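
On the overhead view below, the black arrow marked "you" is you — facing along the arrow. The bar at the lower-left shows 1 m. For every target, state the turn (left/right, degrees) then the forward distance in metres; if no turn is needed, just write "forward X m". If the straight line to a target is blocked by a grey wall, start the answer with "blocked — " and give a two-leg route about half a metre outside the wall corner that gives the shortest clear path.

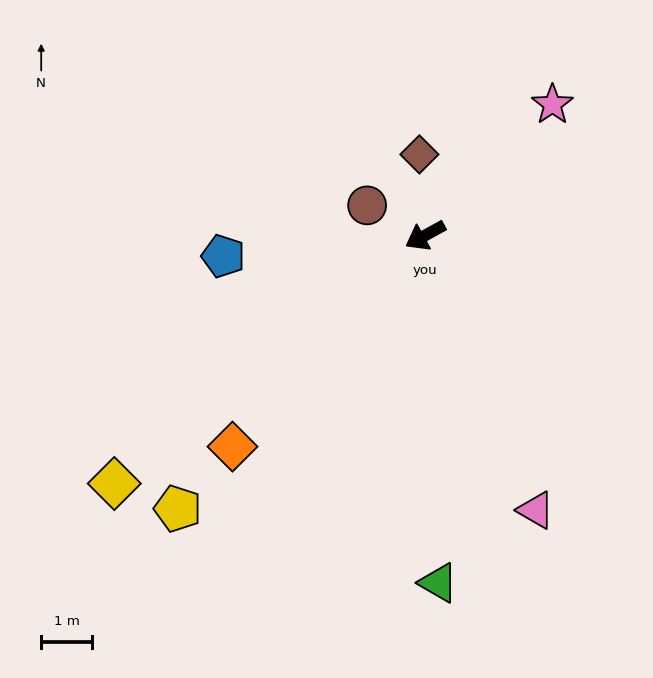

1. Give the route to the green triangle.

turn left 63°, forward 6.8 m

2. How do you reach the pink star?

turn right 163°, forward 3.6 m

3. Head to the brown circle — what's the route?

turn right 56°, forward 1.3 m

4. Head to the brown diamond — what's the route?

turn right 115°, forward 1.6 m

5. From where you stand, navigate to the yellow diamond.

turn left 10°, forward 7.8 m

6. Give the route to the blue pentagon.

turn right 23°, forward 4.0 m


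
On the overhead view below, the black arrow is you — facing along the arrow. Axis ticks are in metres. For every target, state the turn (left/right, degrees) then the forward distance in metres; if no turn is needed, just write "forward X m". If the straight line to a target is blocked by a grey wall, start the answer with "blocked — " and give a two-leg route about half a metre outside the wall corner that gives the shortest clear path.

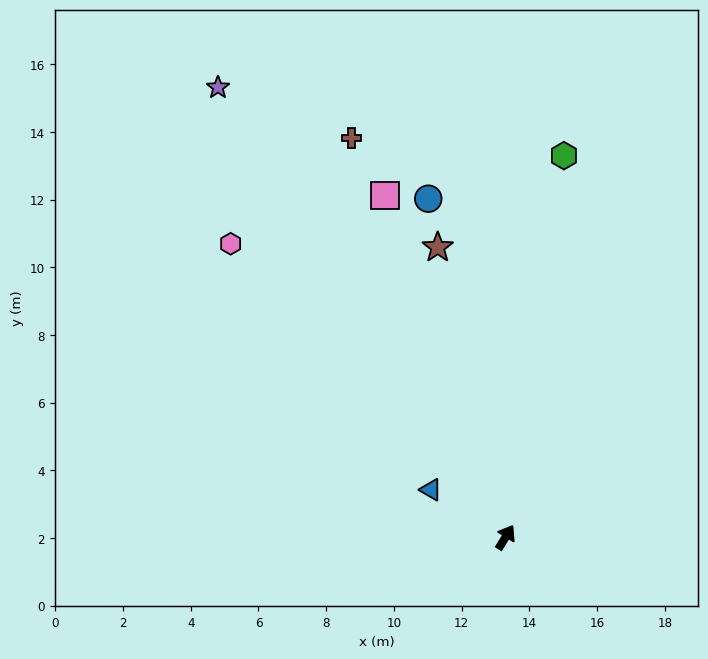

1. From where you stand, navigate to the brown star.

turn left 45°, forward 8.8 m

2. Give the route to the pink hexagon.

turn left 75°, forward 11.9 m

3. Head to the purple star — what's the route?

turn left 64°, forward 15.8 m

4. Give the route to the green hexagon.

turn left 23°, forward 11.4 m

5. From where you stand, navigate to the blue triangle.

turn left 89°, forward 2.6 m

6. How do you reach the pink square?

turn left 51°, forward 10.7 m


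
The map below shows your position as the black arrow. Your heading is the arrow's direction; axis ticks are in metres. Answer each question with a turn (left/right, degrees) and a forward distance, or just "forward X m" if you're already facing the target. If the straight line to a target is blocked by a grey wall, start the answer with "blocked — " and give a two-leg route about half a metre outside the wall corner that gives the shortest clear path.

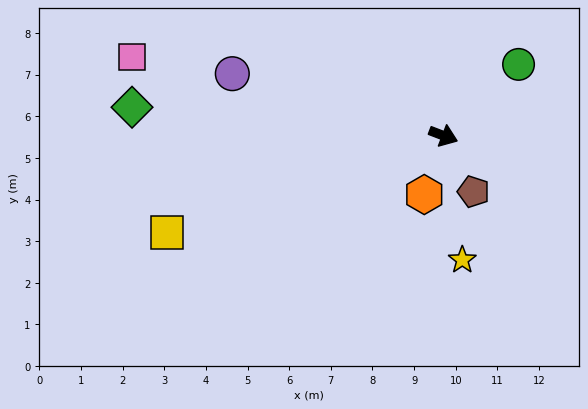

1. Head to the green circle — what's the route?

turn left 65°, forward 2.5 m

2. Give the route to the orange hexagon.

turn right 87°, forward 1.5 m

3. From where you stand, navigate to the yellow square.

turn right 140°, forward 7.0 m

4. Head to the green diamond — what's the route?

turn right 164°, forward 7.5 m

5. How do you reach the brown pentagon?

turn right 41°, forward 1.5 m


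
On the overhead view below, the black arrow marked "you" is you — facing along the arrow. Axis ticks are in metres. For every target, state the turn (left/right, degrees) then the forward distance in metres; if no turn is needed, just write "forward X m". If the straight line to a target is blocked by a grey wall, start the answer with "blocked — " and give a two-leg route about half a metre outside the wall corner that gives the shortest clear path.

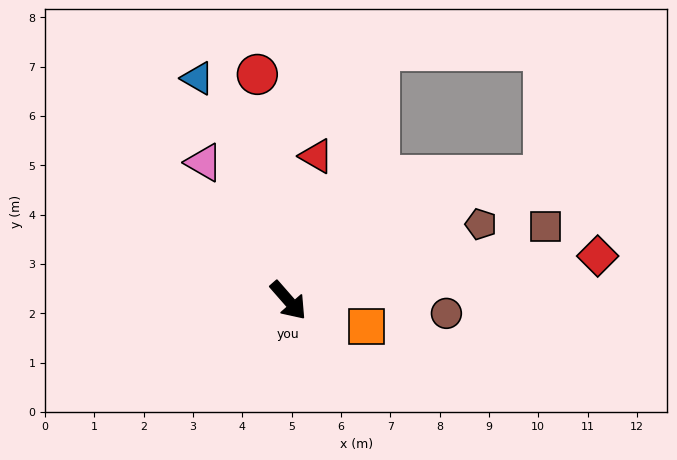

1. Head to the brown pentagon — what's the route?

turn left 70°, forward 4.2 m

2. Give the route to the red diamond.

turn left 57°, forward 6.3 m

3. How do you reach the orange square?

turn left 30°, forward 1.7 m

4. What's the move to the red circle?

turn left 147°, forward 4.6 m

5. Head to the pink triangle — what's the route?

turn left 170°, forward 3.3 m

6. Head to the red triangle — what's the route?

turn left 128°, forward 3.0 m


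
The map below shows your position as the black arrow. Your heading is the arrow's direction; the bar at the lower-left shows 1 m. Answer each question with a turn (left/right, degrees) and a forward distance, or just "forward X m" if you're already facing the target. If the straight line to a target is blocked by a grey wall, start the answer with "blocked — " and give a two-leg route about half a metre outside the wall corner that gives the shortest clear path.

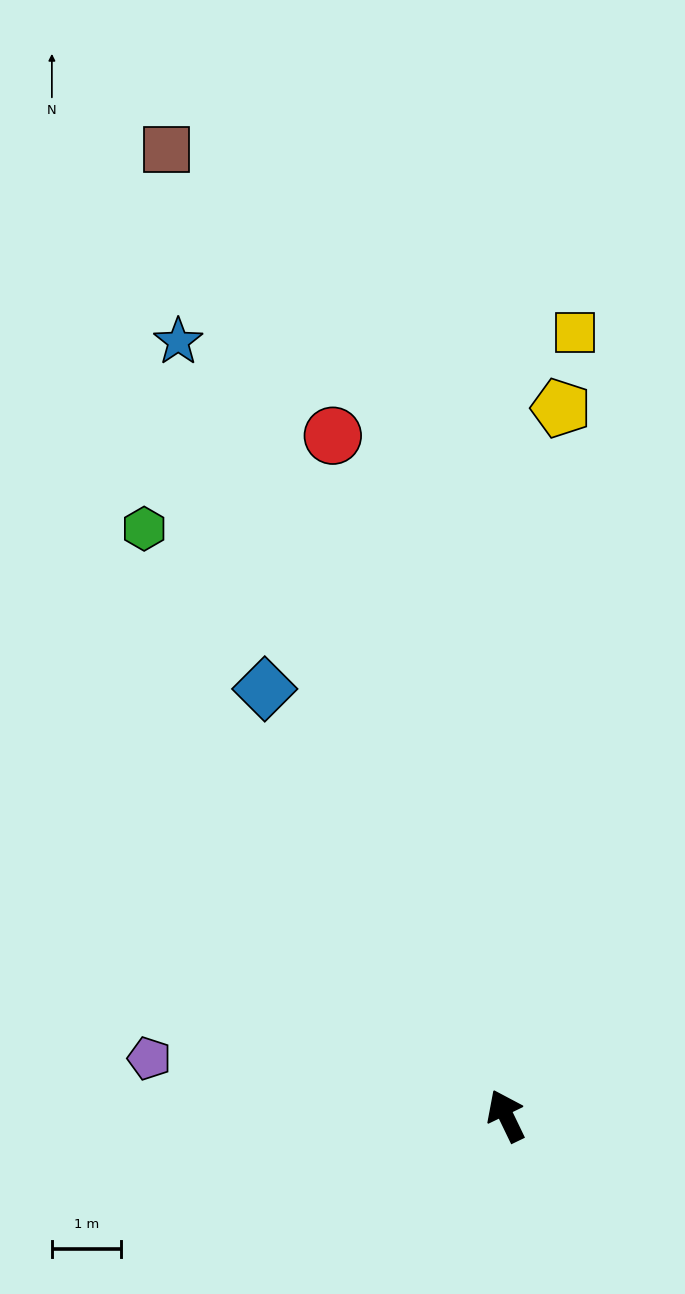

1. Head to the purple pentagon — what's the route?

turn left 55°, forward 5.2 m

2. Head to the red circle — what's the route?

turn right 11°, forward 10.1 m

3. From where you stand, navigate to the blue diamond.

turn left 4°, forward 7.1 m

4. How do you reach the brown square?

turn right 6°, forward 14.8 m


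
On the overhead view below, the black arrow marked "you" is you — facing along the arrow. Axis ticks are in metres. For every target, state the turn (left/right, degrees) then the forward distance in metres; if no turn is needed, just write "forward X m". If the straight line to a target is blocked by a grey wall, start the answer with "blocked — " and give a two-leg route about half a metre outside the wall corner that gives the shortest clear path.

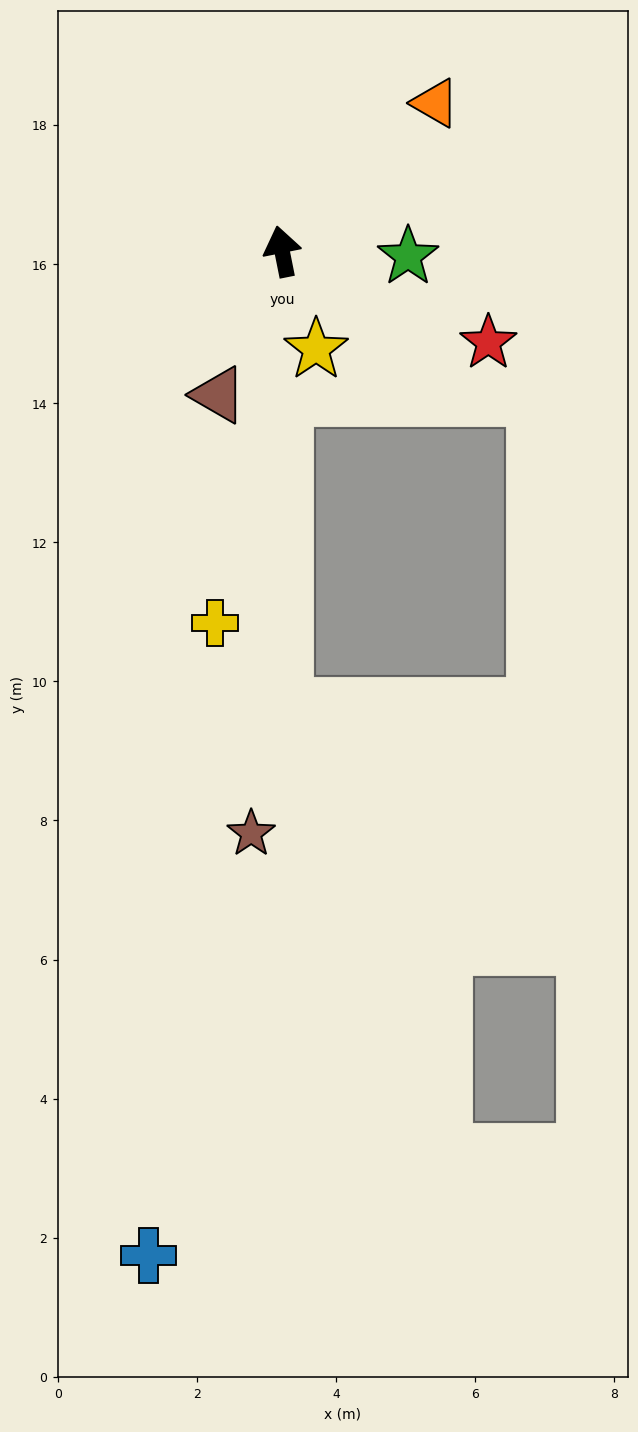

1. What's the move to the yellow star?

turn right 172°, forward 1.5 m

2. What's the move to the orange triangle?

turn right 57°, forward 3.1 m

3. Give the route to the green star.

turn right 104°, forward 1.8 m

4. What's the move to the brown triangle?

turn left 145°, forward 2.3 m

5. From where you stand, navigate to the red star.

turn right 125°, forward 3.2 m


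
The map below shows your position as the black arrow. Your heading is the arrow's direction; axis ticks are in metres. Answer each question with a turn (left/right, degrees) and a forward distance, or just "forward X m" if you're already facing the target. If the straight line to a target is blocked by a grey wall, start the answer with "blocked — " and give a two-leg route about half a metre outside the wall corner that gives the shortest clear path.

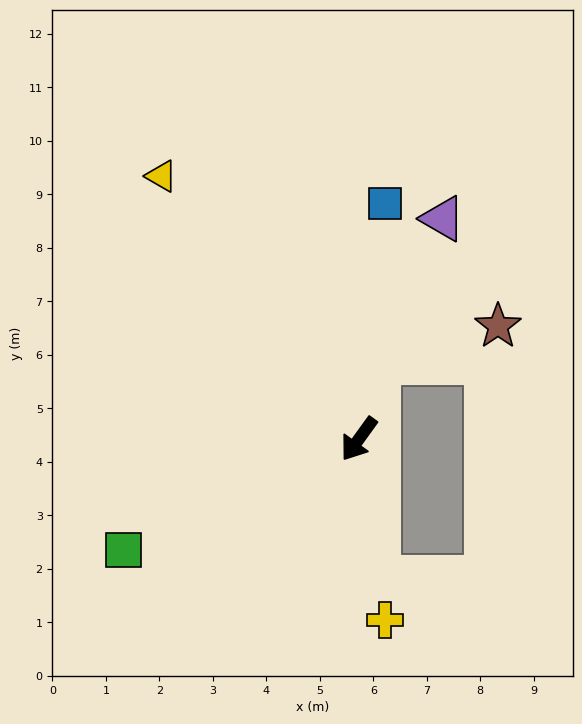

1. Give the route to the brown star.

blocked — turn right 158°, forward 1.5 m, then turn right 60°, forward 2.3 m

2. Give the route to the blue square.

turn right 150°, forward 4.4 m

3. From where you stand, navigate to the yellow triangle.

turn right 107°, forward 6.1 m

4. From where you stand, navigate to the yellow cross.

turn left 44°, forward 3.4 m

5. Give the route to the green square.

turn right 29°, forward 4.9 m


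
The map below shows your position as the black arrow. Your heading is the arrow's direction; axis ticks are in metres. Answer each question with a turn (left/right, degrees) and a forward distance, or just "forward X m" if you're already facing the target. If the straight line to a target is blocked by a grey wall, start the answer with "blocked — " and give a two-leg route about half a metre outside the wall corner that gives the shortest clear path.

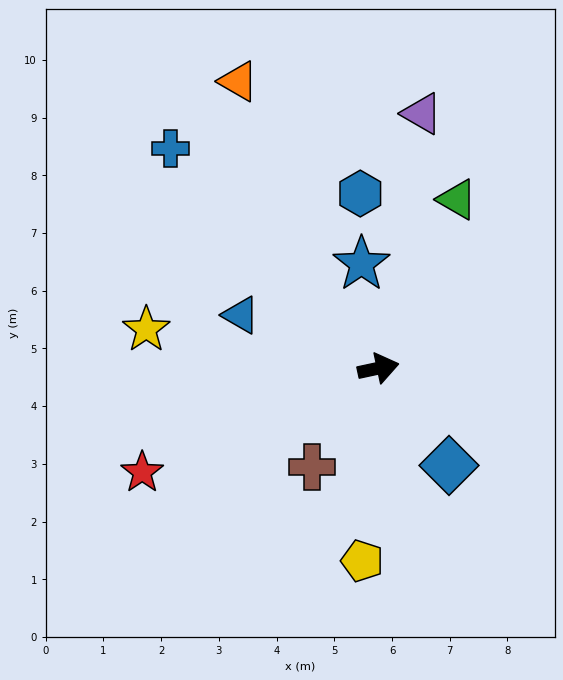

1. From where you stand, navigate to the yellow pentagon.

turn right 107°, forward 3.3 m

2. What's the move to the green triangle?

turn left 53°, forward 3.2 m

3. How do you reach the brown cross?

turn right 136°, forward 2.1 m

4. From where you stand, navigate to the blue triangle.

turn left 147°, forward 2.6 m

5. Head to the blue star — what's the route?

turn left 87°, forward 1.8 m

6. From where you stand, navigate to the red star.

turn right 168°, forward 4.5 m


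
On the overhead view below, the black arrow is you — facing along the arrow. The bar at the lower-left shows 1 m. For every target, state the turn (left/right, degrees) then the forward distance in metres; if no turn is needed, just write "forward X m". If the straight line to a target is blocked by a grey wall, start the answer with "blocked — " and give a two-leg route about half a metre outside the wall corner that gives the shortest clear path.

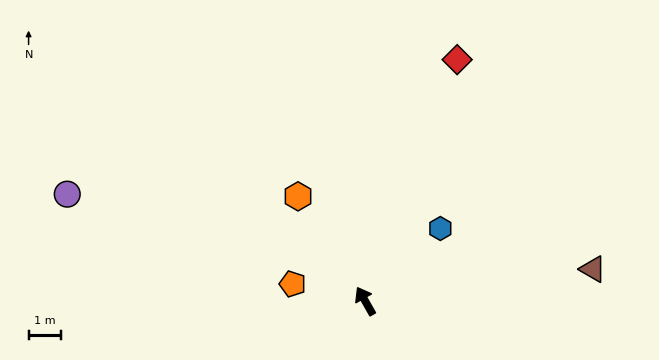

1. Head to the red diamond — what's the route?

turn right 51°, forward 7.9 m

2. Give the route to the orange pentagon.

turn left 47°, forward 2.3 m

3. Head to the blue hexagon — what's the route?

turn right 76°, forward 3.2 m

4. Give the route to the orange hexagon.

turn left 3°, forward 3.8 m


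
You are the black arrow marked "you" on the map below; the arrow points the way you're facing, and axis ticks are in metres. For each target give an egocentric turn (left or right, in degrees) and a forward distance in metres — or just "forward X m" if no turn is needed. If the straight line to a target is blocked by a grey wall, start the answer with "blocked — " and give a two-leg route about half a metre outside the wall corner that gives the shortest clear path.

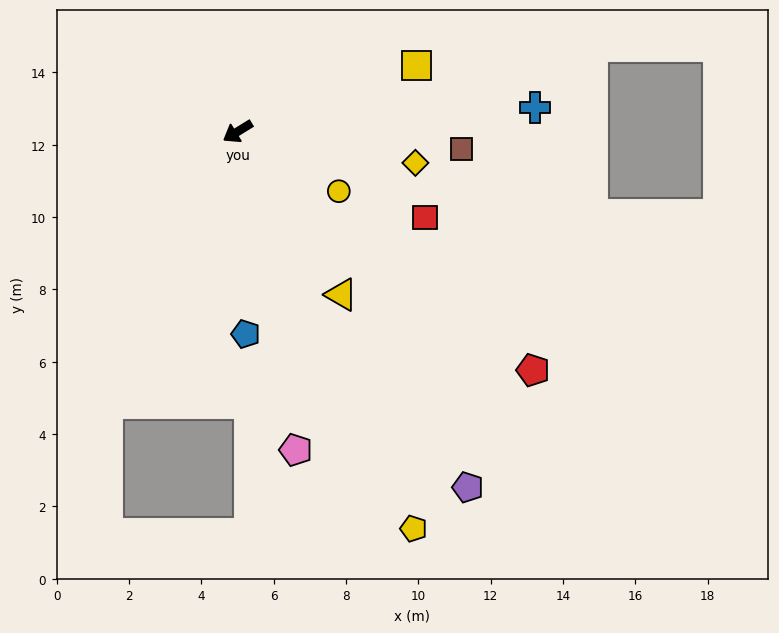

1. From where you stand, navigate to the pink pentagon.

turn left 69°, forward 8.9 m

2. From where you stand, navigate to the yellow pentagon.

turn left 82°, forward 12.0 m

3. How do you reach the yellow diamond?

turn left 138°, forward 5.0 m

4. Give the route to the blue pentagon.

turn left 61°, forward 5.6 m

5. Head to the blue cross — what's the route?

turn left 153°, forward 8.2 m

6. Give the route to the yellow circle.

turn left 118°, forward 3.2 m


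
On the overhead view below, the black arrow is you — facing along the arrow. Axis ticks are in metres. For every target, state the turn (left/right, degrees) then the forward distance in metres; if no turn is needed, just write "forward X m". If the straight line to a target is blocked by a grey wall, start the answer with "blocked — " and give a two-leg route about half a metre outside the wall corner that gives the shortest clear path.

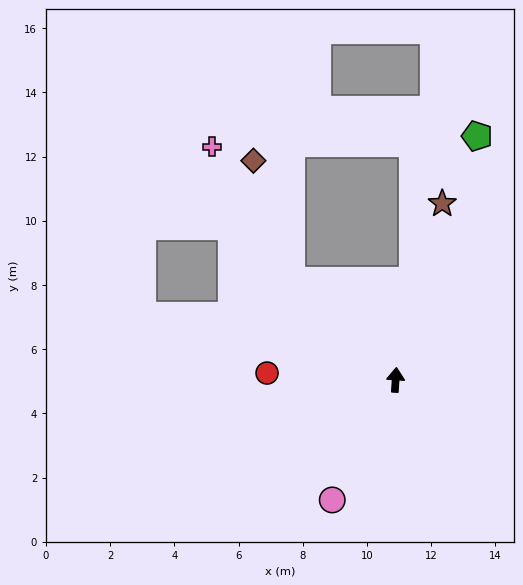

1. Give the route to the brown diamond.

blocked — turn left 50°, forward 4.5 m, then turn right 29°, forward 3.9 m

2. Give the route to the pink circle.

turn left 156°, forward 4.2 m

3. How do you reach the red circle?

turn left 91°, forward 4.0 m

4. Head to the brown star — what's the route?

turn right 11°, forward 5.7 m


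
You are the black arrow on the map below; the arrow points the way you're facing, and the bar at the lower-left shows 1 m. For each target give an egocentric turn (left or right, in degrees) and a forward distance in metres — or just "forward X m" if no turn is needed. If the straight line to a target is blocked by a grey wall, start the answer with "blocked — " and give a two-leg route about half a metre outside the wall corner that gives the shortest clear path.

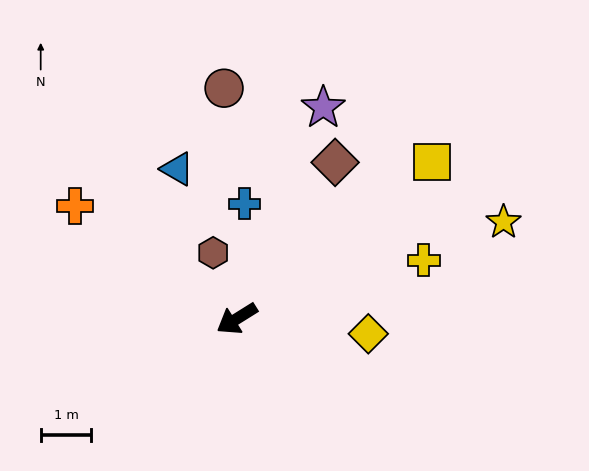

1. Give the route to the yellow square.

turn right 173°, forward 4.9 m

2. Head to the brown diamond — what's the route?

turn right 154°, forward 3.7 m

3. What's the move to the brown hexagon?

turn right 102°, forward 1.4 m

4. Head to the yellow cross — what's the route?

turn left 165°, forward 3.9 m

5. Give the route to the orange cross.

turn right 67°, forward 3.9 m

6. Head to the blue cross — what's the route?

turn right 126°, forward 2.3 m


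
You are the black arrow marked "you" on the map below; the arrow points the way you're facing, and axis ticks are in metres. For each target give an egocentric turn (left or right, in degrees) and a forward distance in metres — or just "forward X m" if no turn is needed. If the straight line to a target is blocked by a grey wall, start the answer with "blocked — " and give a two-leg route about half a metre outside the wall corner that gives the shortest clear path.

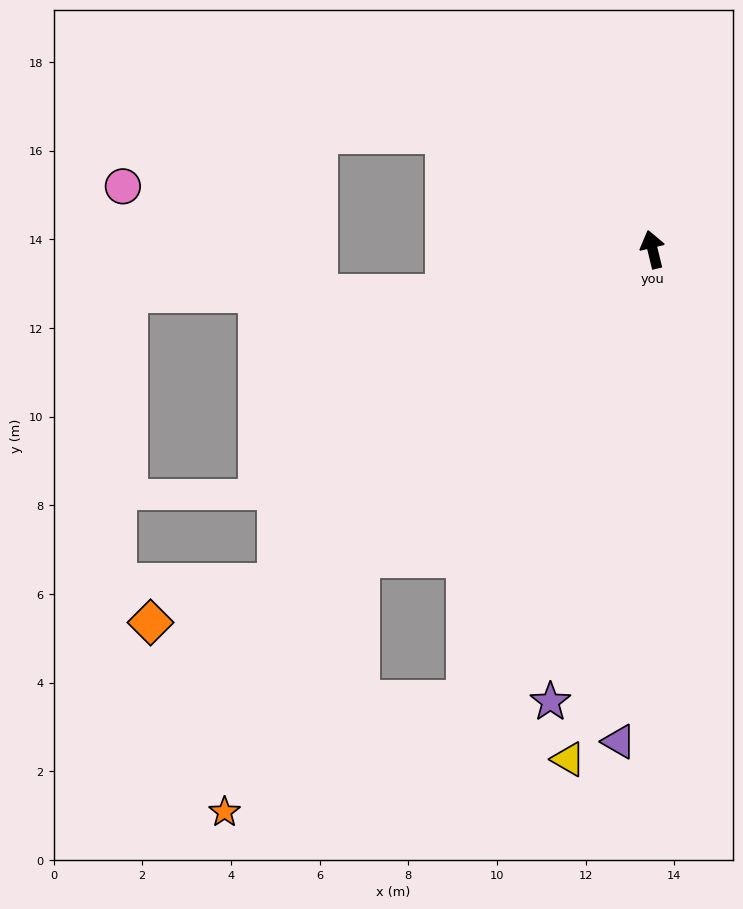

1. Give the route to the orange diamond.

blocked — turn left 118°, forward 11.3 m, then turn right 24°, forward 3.0 m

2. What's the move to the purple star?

turn left 154°, forward 10.5 m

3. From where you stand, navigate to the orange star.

blocked — turn left 123°, forward 9.6 m, then turn left 15°, forward 6.5 m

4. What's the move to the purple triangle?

turn left 163°, forward 11.1 m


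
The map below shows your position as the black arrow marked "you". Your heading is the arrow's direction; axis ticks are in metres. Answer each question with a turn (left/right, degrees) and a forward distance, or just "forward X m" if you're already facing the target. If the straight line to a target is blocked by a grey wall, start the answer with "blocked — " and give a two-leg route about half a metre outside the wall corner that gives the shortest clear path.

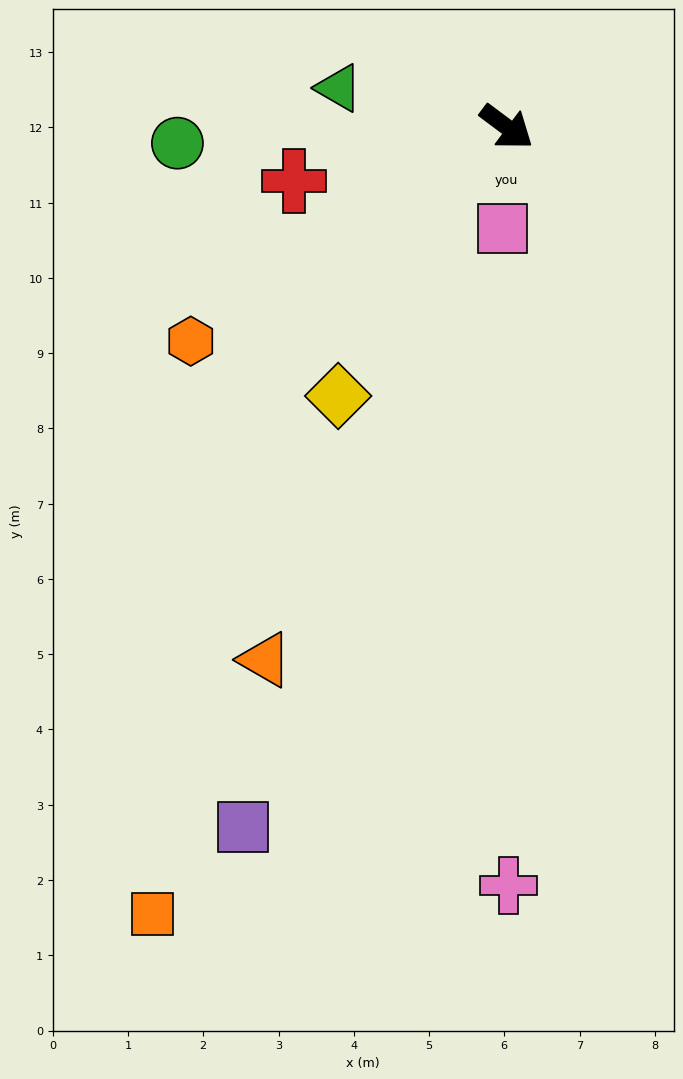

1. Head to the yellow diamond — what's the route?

turn right 85°, forward 4.2 m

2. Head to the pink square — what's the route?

turn right 55°, forward 1.4 m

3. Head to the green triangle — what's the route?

turn right 156°, forward 2.3 m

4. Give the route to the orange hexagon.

turn right 109°, forward 5.1 m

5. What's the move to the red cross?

turn right 129°, forward 2.9 m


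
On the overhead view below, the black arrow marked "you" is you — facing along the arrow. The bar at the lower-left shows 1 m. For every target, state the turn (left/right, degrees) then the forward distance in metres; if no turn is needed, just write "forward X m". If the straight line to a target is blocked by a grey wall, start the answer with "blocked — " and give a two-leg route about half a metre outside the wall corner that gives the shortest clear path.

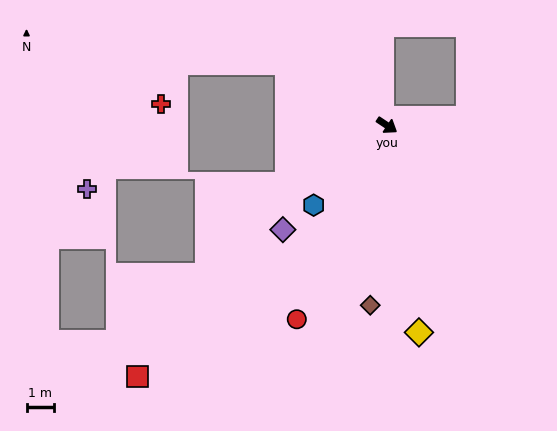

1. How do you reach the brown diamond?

turn right 62°, forward 6.6 m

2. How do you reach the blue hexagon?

turn right 99°, forward 3.9 m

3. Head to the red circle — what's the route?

turn right 81°, forward 7.8 m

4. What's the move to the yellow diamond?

turn right 48°, forward 7.6 m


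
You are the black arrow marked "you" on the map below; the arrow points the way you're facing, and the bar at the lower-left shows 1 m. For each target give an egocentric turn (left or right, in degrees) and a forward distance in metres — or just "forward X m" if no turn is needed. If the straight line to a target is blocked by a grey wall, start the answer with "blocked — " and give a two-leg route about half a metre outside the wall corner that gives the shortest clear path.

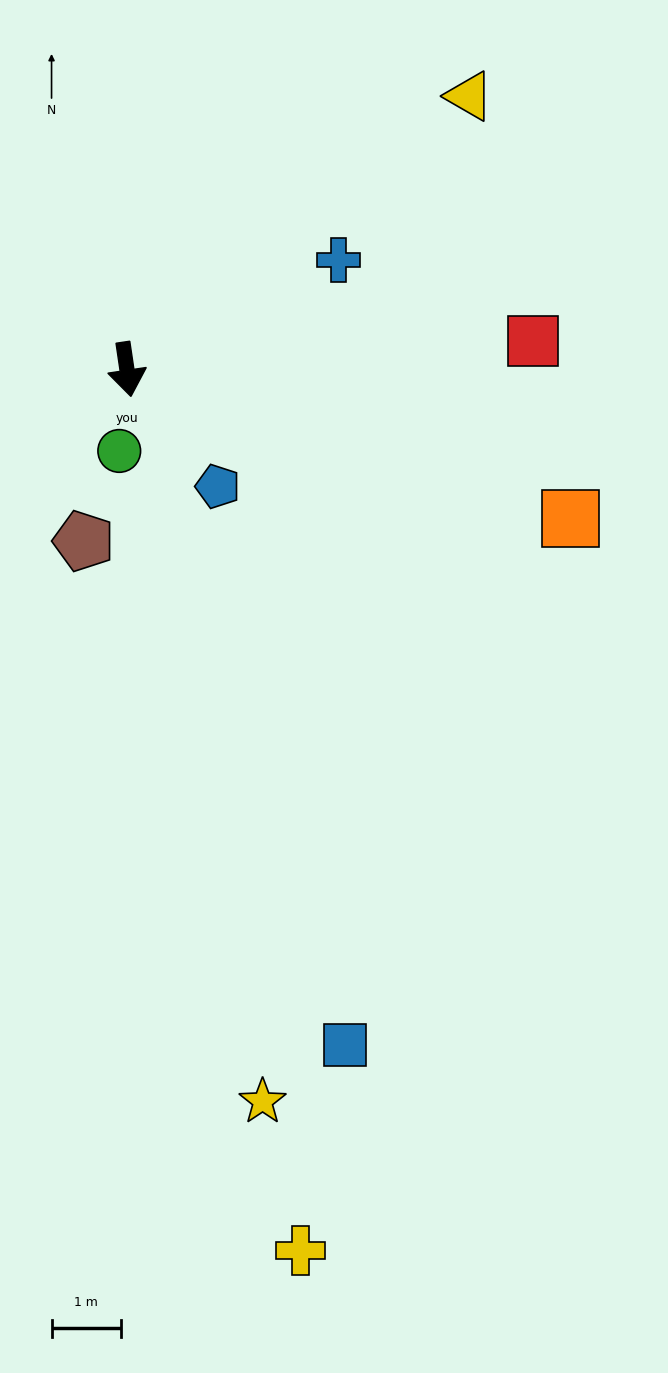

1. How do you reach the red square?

turn left 86°, forward 5.9 m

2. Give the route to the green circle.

turn right 14°, forward 1.2 m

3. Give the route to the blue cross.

turn left 109°, forward 3.4 m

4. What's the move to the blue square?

turn left 10°, forward 10.2 m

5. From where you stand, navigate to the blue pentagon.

turn left 29°, forward 2.1 m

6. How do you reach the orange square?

turn left 63°, forward 6.7 m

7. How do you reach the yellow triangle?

turn left 120°, forward 6.3 m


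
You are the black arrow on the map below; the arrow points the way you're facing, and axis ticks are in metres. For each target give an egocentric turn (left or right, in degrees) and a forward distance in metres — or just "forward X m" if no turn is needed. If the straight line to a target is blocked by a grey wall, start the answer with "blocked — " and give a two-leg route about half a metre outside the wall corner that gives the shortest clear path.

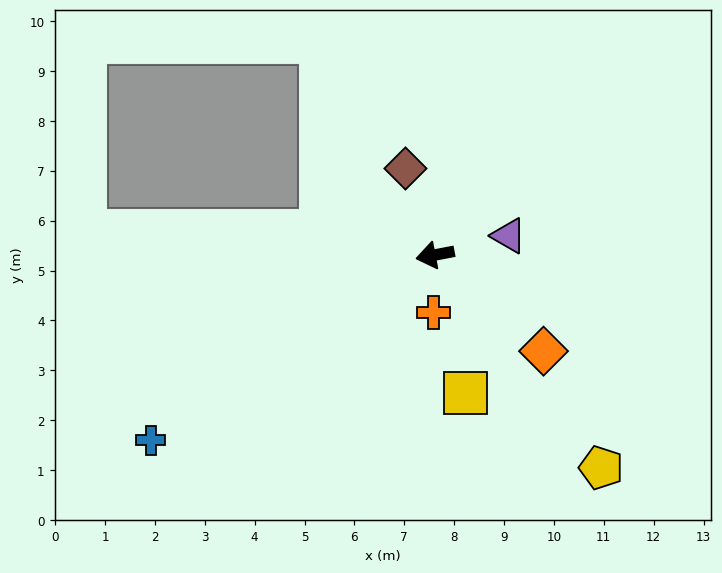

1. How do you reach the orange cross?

turn left 78°, forward 1.2 m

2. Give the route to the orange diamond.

turn left 128°, forward 2.9 m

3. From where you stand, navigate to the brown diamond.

turn right 82°, forward 1.8 m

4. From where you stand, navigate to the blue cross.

turn left 22°, forward 6.8 m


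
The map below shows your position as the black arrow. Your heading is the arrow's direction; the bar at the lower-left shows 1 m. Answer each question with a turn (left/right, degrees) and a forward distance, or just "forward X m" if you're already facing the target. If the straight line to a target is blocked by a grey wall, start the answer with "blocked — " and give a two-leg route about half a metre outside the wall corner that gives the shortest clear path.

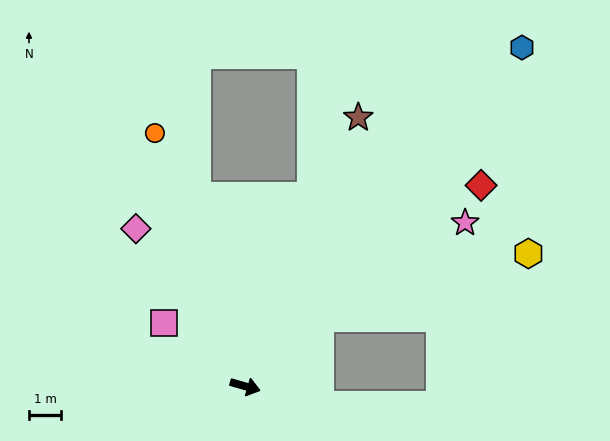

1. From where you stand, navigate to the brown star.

turn left 83°, forward 9.0 m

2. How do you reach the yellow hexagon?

blocked — turn left 58°, forward 3.1 m, then turn right 25°, forward 6.7 m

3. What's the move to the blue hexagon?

turn left 67°, forward 13.5 m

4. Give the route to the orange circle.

turn left 126°, forward 8.3 m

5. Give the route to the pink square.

turn left 158°, forward 3.2 m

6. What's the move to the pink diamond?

turn left 141°, forward 5.9 m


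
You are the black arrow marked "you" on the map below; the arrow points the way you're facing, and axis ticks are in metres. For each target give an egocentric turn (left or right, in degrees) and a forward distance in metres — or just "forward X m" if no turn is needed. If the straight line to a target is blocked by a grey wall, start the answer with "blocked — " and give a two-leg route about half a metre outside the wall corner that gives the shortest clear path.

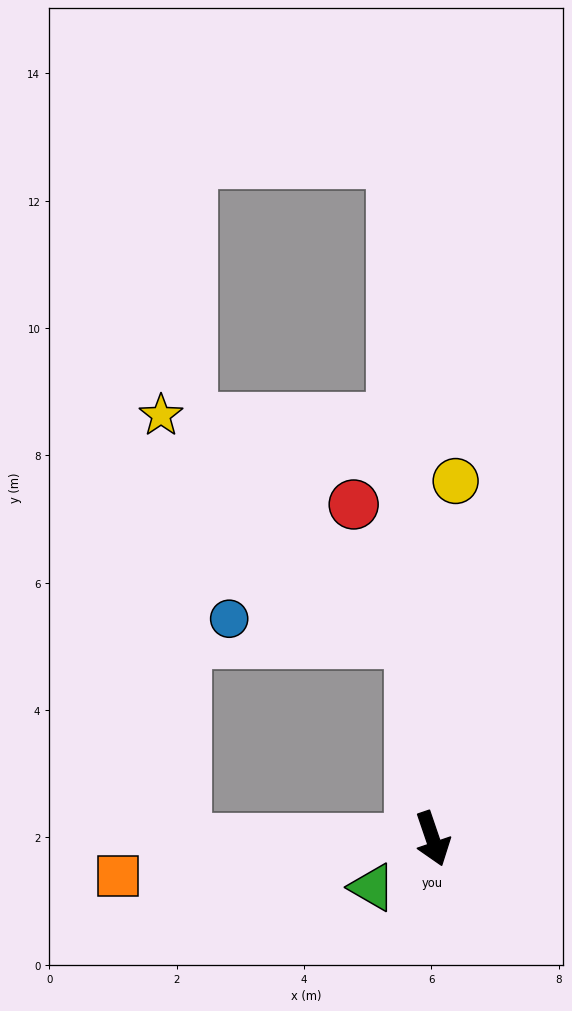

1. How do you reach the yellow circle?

turn left 158°, forward 5.6 m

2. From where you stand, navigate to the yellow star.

blocked — turn left 167°, forward 3.1 m, then turn left 42°, forward 5.3 m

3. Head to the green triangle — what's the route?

turn right 70°, forward 1.2 m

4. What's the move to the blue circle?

blocked — turn left 167°, forward 3.1 m, then turn left 77°, forward 2.9 m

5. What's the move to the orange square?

turn right 102°, forward 5.0 m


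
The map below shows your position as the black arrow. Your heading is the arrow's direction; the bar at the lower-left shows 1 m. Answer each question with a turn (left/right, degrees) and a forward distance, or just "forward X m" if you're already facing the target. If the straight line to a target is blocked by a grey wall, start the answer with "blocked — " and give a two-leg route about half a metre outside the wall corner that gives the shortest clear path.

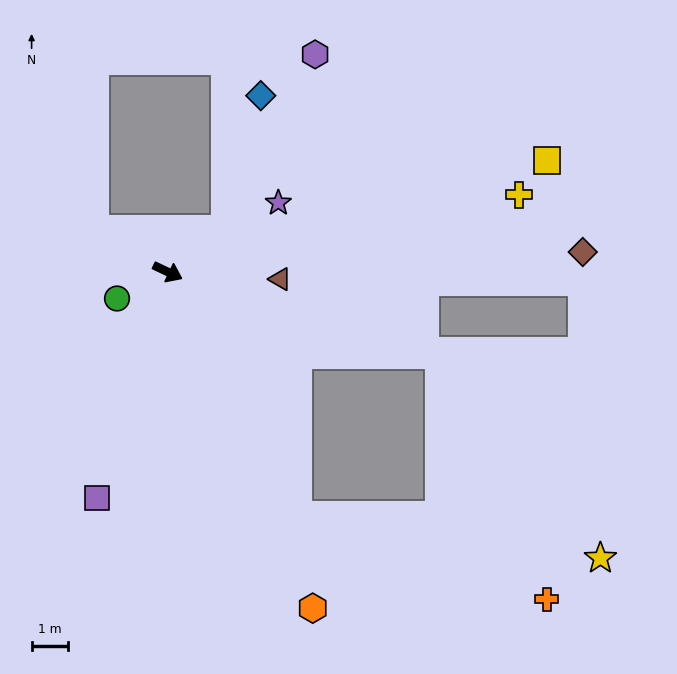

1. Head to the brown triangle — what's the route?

turn left 22°, forward 3.1 m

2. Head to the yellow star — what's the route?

blocked — turn right 37°, forward 7.6 m, then turn left 55°, forward 8.5 m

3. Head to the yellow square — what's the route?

turn left 42°, forward 10.9 m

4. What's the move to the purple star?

turn left 57°, forward 3.6 m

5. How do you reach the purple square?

turn right 82°, forward 6.5 m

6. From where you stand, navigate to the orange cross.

blocked — turn right 37°, forward 7.6 m, then turn left 44°, forward 7.3 m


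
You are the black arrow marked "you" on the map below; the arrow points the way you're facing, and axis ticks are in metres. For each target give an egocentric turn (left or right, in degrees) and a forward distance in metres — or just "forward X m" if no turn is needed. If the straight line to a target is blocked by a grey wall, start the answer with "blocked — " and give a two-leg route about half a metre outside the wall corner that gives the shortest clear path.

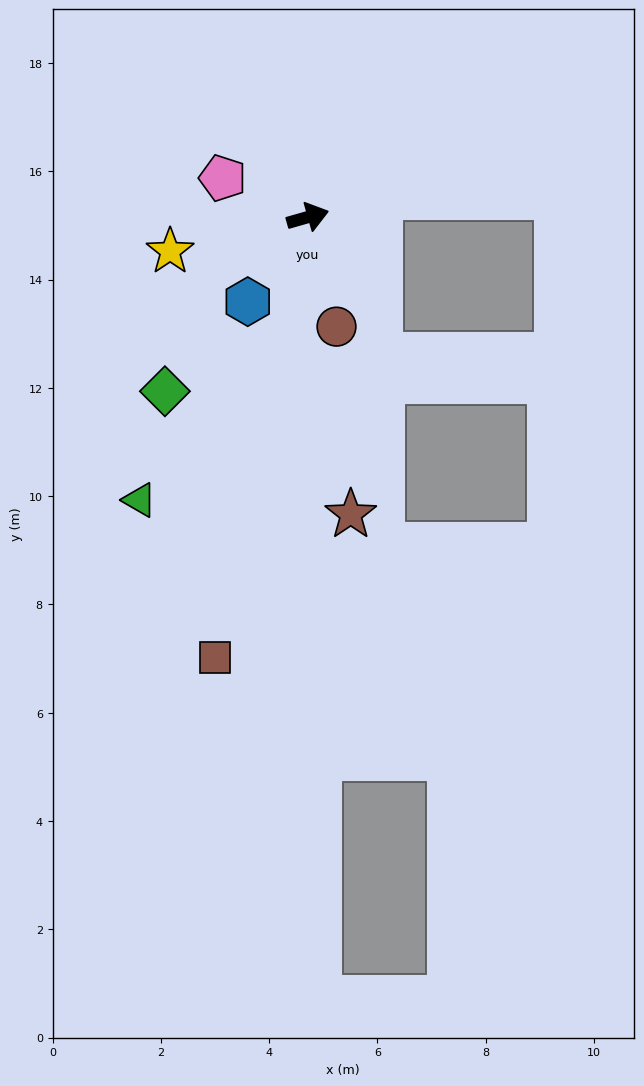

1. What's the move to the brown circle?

turn right 91°, forward 2.1 m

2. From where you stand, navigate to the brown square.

turn right 118°, forward 8.3 m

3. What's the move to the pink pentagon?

turn left 139°, forward 1.7 m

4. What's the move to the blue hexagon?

turn right 141°, forward 1.9 m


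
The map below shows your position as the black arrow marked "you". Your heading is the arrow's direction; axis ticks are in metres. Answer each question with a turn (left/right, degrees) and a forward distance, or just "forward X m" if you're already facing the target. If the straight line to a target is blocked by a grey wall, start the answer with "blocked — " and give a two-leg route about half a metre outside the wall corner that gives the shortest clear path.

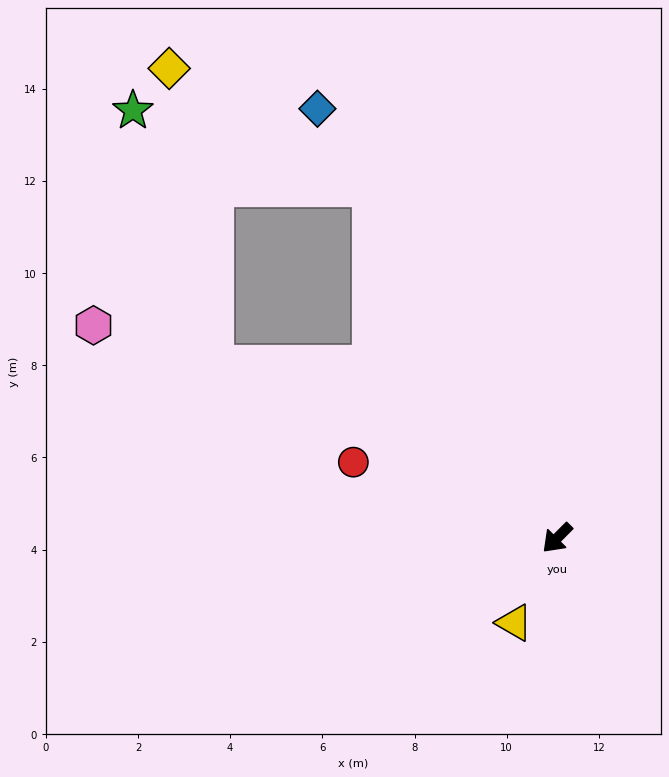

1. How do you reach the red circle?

turn right 66°, forward 4.7 m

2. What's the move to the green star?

blocked — turn right 107°, forward 8.6 m, then turn left 44°, forward 5.5 m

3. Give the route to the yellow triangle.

turn left 18°, forward 2.1 m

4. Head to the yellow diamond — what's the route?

blocked — turn right 107°, forward 8.6 m, then turn left 31°, forward 5.1 m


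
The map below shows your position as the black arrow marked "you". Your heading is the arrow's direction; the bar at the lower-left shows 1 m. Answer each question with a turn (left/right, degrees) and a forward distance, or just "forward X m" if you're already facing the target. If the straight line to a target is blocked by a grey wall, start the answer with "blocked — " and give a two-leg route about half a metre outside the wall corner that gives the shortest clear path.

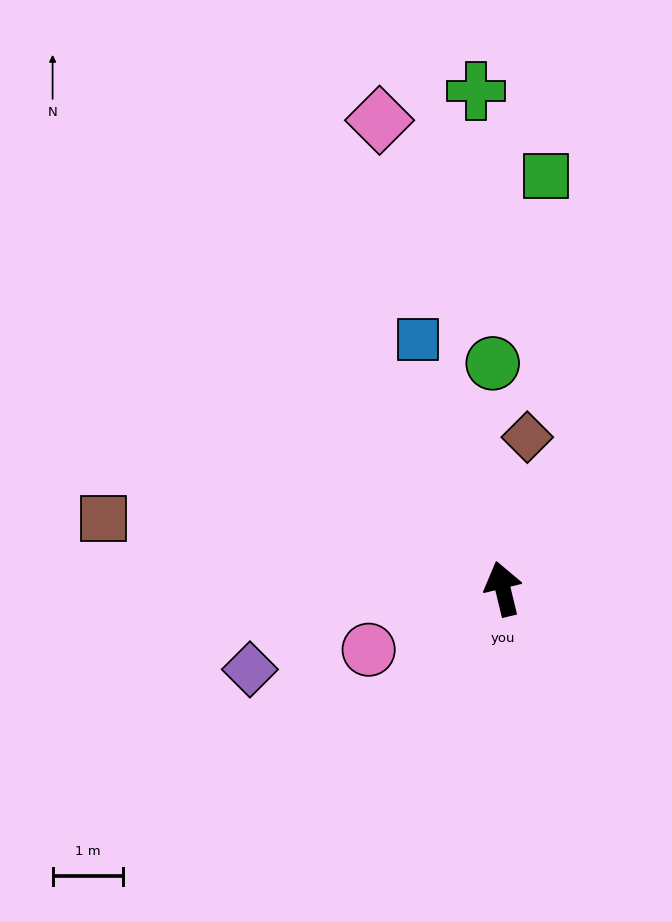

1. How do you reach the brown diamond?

turn right 23°, forward 2.2 m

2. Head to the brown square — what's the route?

turn left 66°, forward 5.8 m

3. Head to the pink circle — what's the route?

turn left 101°, forward 2.1 m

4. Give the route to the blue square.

turn left 5°, forward 3.8 m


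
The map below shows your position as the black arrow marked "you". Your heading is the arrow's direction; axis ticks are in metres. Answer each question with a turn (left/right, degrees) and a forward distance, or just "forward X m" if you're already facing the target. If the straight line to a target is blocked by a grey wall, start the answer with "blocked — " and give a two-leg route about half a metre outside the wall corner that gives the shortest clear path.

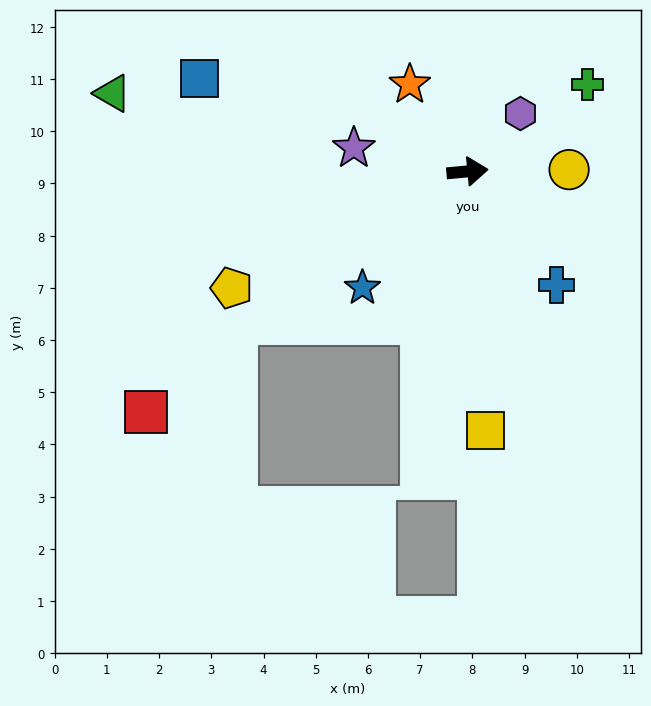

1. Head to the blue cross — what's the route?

turn right 57°, forward 2.8 m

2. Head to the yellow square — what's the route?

turn right 91°, forward 5.0 m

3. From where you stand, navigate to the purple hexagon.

turn left 42°, forward 1.5 m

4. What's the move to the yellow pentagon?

turn right 159°, forward 5.0 m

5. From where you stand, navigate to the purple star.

turn left 163°, forward 2.2 m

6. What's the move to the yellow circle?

turn right 4°, forward 1.9 m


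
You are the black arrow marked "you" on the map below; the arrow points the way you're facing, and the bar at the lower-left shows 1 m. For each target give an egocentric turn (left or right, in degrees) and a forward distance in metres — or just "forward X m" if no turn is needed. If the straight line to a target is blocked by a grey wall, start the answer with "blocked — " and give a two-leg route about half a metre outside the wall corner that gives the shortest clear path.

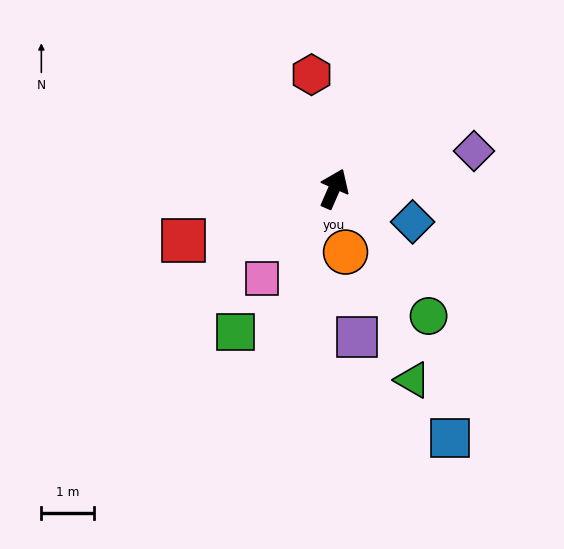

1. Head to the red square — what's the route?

turn left 133°, forward 3.0 m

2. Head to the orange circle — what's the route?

turn right 146°, forward 1.2 m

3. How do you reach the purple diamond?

turn right 51°, forward 2.7 m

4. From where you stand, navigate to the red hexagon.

turn left 35°, forward 2.2 m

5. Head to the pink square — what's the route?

turn left 165°, forward 2.2 m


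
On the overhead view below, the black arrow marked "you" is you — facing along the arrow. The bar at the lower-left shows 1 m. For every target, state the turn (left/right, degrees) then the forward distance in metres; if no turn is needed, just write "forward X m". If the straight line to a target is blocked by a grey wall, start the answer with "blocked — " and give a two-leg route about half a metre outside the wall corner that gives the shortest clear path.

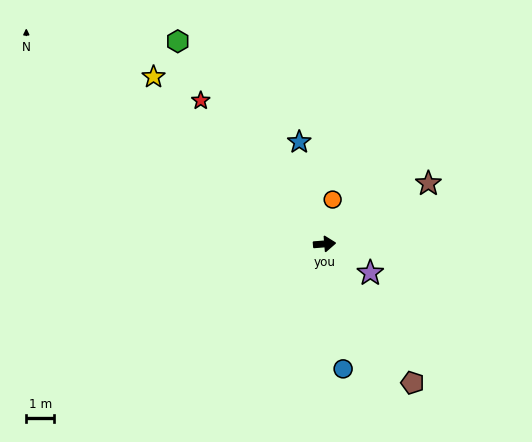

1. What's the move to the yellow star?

turn left 131°, forward 8.6 m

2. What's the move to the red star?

turn left 126°, forward 6.8 m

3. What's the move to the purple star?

turn right 37°, forward 1.9 m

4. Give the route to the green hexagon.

turn left 121°, forward 9.0 m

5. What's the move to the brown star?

turn left 26°, forward 4.3 m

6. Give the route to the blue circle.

turn right 86°, forward 4.5 m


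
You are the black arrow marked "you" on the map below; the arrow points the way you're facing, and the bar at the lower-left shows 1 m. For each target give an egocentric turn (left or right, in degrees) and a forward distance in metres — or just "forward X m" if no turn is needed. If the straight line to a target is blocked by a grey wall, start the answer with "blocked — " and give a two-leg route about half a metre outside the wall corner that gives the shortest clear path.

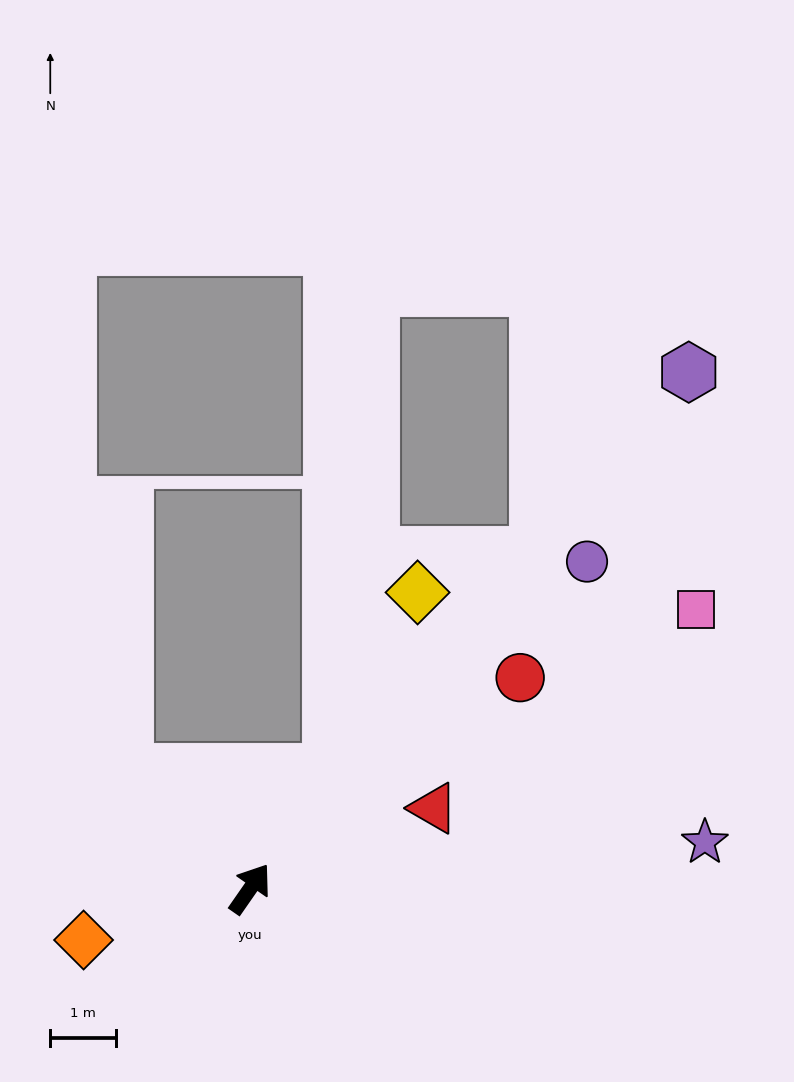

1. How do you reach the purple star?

turn right 49°, forward 6.9 m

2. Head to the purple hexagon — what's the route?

turn right 6°, forward 10.3 m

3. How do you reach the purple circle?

turn right 11°, forward 7.1 m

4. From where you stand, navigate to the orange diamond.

turn left 142°, forward 2.6 m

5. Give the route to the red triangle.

turn right 31°, forward 3.0 m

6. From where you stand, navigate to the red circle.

turn right 17°, forward 5.2 m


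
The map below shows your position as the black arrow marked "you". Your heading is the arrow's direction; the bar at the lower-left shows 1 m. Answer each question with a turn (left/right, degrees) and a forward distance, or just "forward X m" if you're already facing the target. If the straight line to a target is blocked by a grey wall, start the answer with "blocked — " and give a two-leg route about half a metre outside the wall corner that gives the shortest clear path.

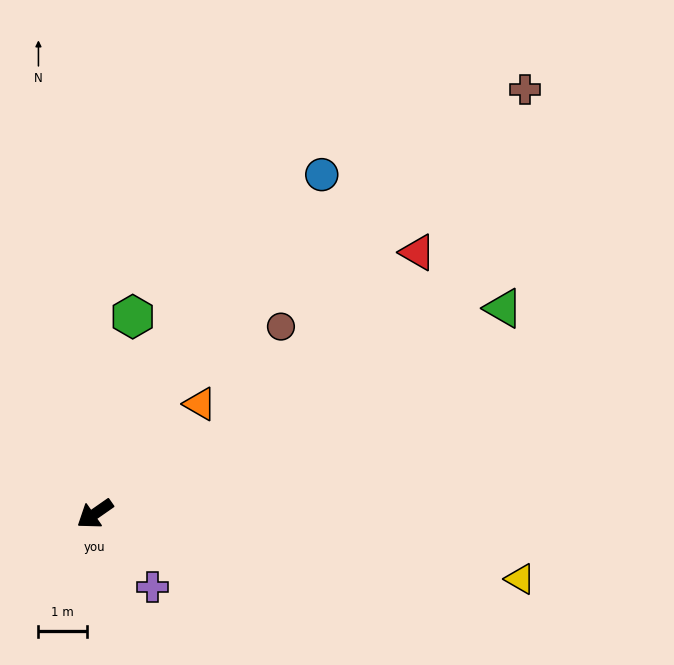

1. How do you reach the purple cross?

turn left 93°, forward 1.9 m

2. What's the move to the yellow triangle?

turn left 136°, forward 8.9 m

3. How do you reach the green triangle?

turn left 172°, forward 9.5 m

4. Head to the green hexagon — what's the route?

turn right 136°, forward 4.2 m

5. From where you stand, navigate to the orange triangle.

turn right 169°, forward 3.1 m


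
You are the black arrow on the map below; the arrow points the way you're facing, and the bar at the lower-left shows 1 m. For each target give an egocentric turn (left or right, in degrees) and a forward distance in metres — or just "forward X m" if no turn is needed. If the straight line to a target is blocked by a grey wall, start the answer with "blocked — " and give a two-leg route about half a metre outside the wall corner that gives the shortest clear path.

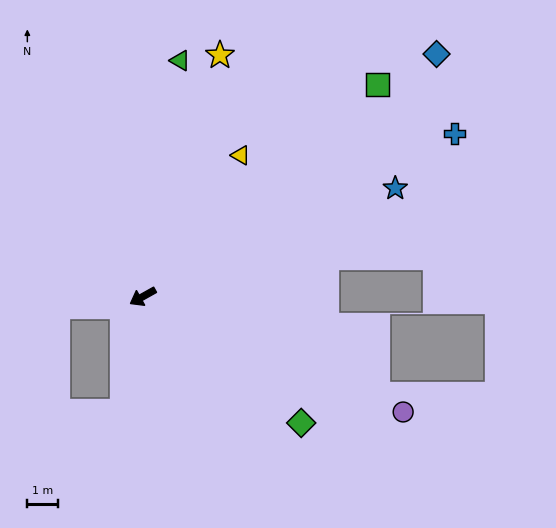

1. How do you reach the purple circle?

turn left 127°, forward 9.2 m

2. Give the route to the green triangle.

turn right 128°, forward 7.7 m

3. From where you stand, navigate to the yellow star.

turn right 137°, forward 8.2 m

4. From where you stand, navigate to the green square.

turn right 167°, forward 10.3 m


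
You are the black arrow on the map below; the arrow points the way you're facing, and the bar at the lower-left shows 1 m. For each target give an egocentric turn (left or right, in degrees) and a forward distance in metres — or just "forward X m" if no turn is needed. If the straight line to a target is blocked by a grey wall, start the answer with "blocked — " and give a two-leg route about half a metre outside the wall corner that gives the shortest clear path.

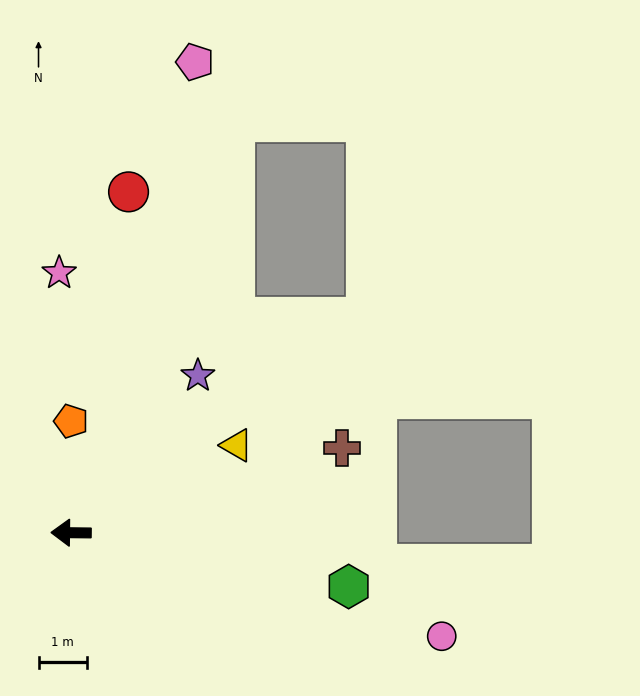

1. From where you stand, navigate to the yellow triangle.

turn right 152°, forward 3.9 m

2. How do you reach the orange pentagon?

turn right 89°, forward 2.3 m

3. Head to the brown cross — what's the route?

turn right 162°, forward 5.9 m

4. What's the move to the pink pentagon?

turn right 104°, forward 10.0 m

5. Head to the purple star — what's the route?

turn right 128°, forward 4.2 m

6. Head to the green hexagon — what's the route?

turn left 170°, forward 5.8 m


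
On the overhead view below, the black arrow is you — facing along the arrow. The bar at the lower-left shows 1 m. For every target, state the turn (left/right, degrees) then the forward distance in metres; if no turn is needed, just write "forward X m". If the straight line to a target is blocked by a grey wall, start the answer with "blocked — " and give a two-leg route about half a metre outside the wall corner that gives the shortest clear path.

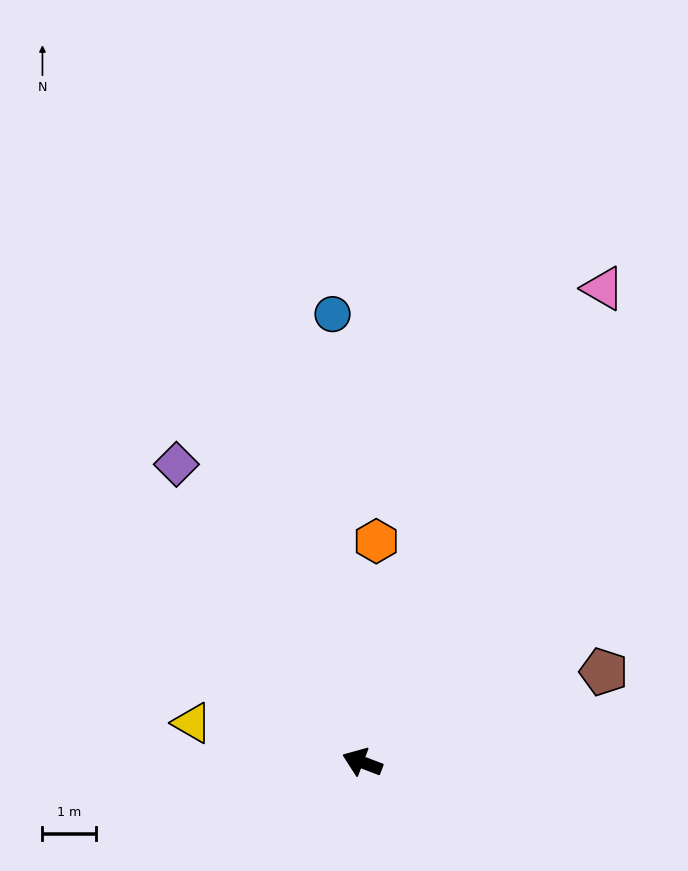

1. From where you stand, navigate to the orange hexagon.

turn right 73°, forward 4.1 m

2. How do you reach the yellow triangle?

turn left 8°, forward 3.2 m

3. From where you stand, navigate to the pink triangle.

turn right 96°, forward 9.9 m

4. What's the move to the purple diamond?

turn right 37°, forward 6.5 m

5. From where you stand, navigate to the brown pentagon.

turn right 139°, forward 4.8 m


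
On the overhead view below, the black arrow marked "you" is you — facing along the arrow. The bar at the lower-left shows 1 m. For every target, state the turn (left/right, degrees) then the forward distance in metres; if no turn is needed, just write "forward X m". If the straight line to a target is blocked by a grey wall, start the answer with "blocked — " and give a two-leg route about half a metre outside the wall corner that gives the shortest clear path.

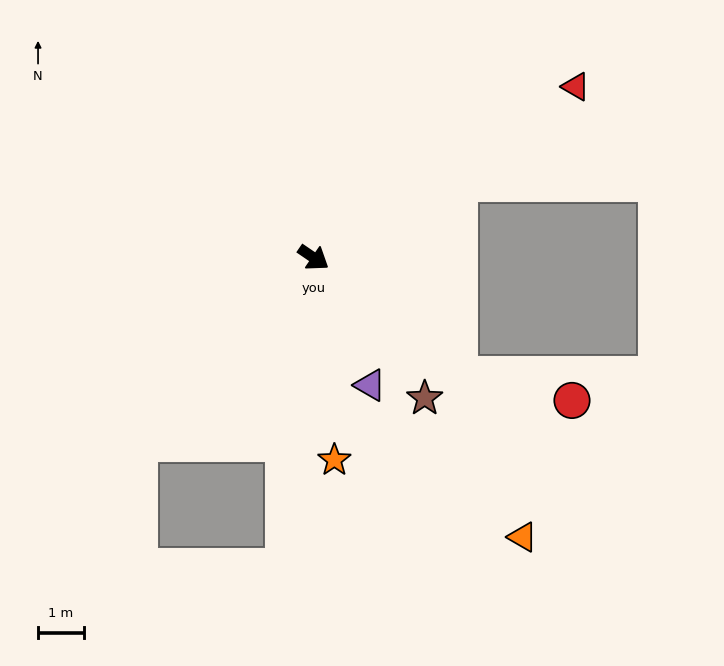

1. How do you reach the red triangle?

turn left 67°, forward 6.8 m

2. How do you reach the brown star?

turn right 17°, forward 3.9 m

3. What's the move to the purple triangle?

turn right 32°, forward 3.0 m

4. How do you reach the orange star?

turn right 50°, forward 4.4 m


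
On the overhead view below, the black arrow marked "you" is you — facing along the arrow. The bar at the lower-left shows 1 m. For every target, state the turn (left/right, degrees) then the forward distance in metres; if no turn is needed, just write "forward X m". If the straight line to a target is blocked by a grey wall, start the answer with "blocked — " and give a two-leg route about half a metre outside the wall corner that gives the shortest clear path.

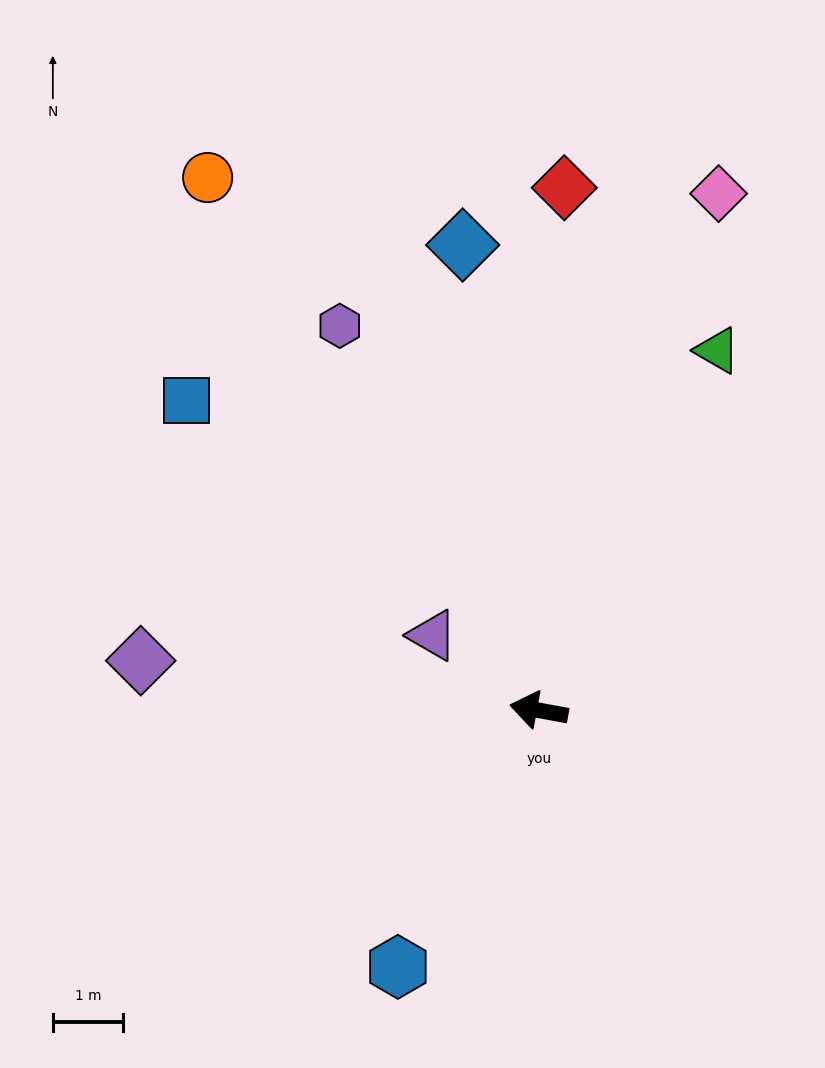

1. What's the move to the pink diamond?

turn right 99°, forward 7.8 m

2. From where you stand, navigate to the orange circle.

turn right 48°, forward 9.0 m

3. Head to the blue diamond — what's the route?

turn right 70°, forward 6.8 m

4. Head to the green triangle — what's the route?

turn right 106°, forward 5.8 m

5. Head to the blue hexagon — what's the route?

turn left 72°, forward 4.2 m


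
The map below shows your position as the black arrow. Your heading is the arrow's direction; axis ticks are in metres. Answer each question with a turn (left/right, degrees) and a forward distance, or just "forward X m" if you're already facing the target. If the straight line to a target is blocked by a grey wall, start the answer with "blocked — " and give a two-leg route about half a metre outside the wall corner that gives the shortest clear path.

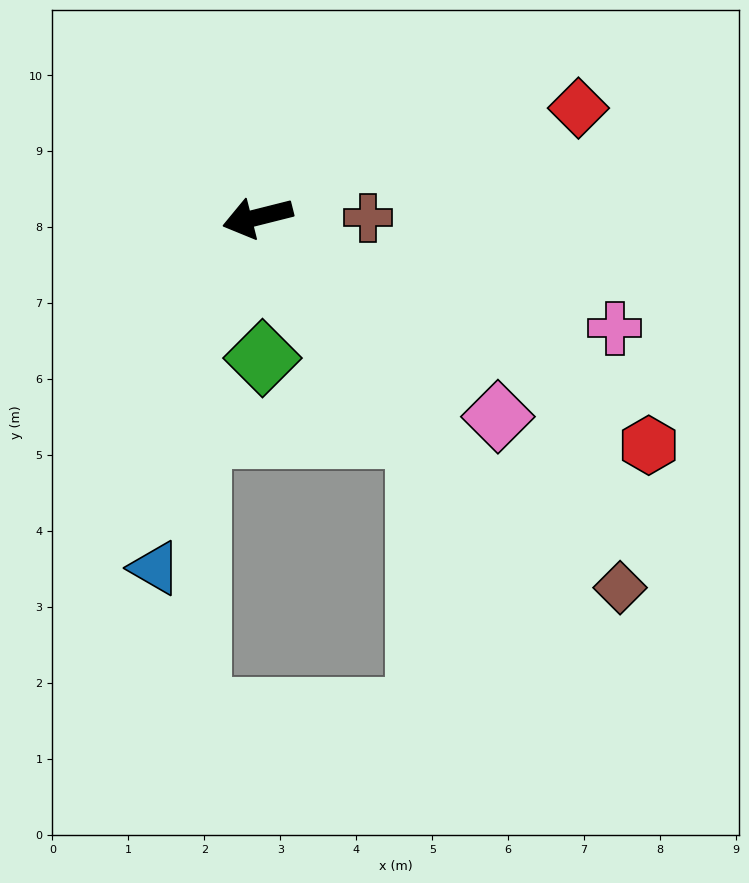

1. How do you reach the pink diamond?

turn left 126°, forward 4.1 m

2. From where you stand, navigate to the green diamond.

turn left 78°, forward 1.9 m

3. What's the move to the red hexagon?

turn left 136°, forward 6.0 m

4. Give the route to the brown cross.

turn left 166°, forward 1.5 m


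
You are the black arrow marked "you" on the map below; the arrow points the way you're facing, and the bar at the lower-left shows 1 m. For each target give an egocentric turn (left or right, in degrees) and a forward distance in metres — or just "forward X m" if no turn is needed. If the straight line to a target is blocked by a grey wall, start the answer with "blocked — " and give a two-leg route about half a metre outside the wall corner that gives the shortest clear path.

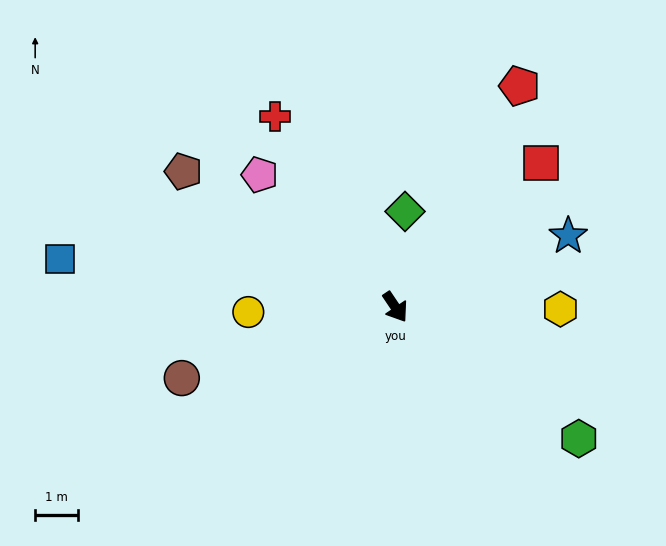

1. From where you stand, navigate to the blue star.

turn left 78°, forward 4.4 m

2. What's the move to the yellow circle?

turn right 122°, forward 3.4 m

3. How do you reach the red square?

turn left 101°, forward 4.8 m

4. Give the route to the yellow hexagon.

turn left 55°, forward 3.9 m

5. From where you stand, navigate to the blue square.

turn right 132°, forward 7.9 m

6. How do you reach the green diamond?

turn left 140°, forward 2.2 m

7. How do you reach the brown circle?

turn right 106°, forward 5.3 m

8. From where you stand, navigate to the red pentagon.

turn left 117°, forward 5.9 m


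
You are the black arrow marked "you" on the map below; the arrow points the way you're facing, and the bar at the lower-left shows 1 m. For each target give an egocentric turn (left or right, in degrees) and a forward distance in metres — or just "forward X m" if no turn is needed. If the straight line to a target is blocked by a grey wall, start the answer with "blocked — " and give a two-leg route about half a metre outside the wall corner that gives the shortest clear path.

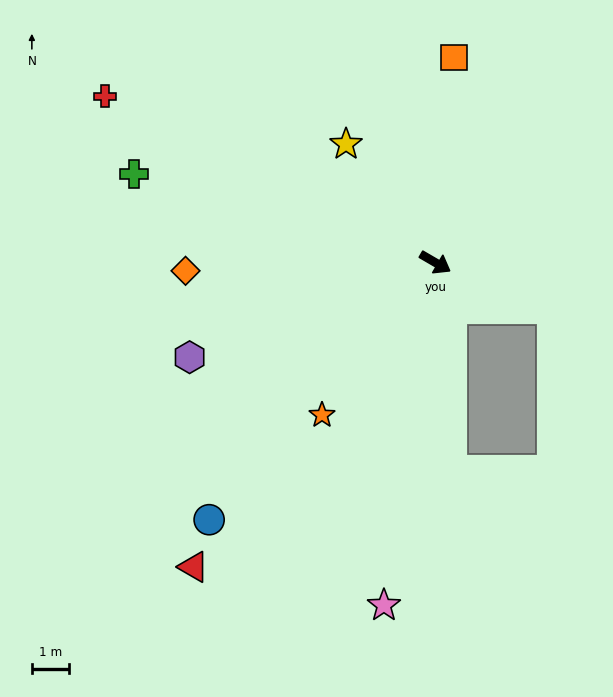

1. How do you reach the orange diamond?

turn right 148°, forward 6.8 m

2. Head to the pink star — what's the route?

turn right 68°, forward 9.4 m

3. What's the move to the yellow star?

turn left 157°, forward 4.0 m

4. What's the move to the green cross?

turn right 166°, forward 8.5 m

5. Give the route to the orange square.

turn left 115°, forward 5.6 m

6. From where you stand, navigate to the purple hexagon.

turn right 129°, forward 7.1 m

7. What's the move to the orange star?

turn right 96°, forward 5.1 m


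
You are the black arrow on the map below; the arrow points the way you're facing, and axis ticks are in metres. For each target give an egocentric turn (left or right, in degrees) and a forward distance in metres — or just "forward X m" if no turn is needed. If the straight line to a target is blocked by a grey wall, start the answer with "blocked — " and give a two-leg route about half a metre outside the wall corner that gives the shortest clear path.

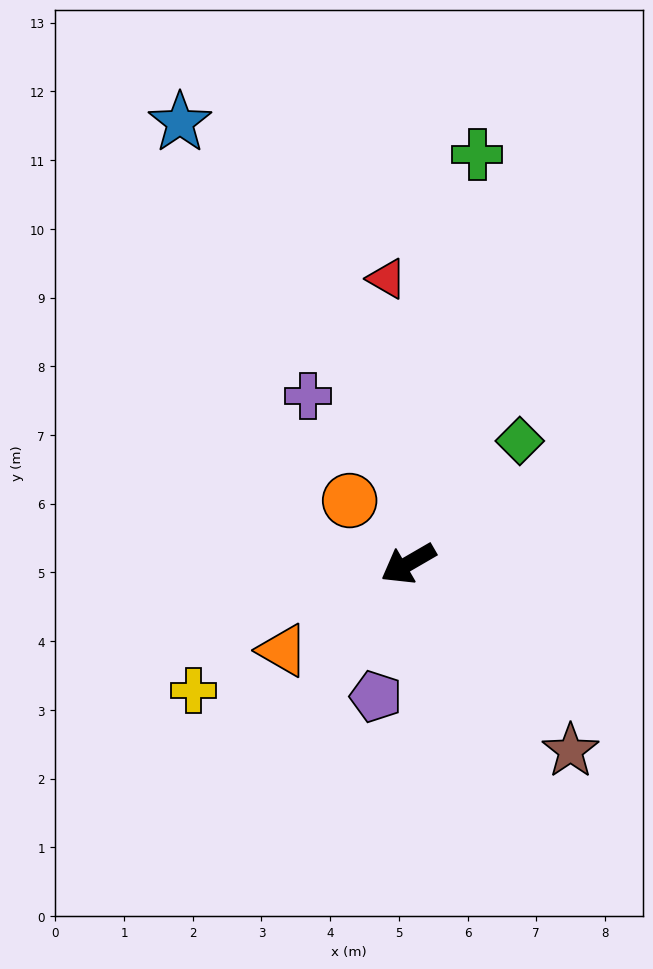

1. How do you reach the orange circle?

turn right 77°, forward 1.3 m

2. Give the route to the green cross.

turn right 130°, forward 6.0 m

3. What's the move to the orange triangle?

turn left 5°, forward 2.2 m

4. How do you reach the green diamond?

turn right 162°, forward 2.4 m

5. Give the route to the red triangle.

turn right 116°, forward 4.2 m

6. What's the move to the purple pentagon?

turn left 46°, forward 2.0 m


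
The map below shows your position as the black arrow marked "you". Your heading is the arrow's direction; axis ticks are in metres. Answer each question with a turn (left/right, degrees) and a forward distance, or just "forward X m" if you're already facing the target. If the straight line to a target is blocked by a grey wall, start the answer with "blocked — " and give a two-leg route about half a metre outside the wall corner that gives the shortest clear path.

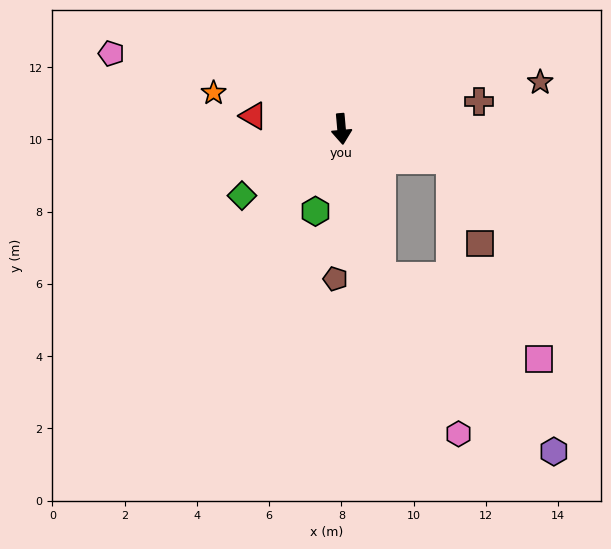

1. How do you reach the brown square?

blocked — turn left 70°, forward 3.1 m, then turn right 56°, forward 2.5 m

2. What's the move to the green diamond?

turn right 61°, forward 3.3 m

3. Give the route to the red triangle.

turn right 103°, forward 2.5 m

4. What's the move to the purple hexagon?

blocked — turn left 10°, forward 4.3 m, then turn left 30°, forward 6.8 m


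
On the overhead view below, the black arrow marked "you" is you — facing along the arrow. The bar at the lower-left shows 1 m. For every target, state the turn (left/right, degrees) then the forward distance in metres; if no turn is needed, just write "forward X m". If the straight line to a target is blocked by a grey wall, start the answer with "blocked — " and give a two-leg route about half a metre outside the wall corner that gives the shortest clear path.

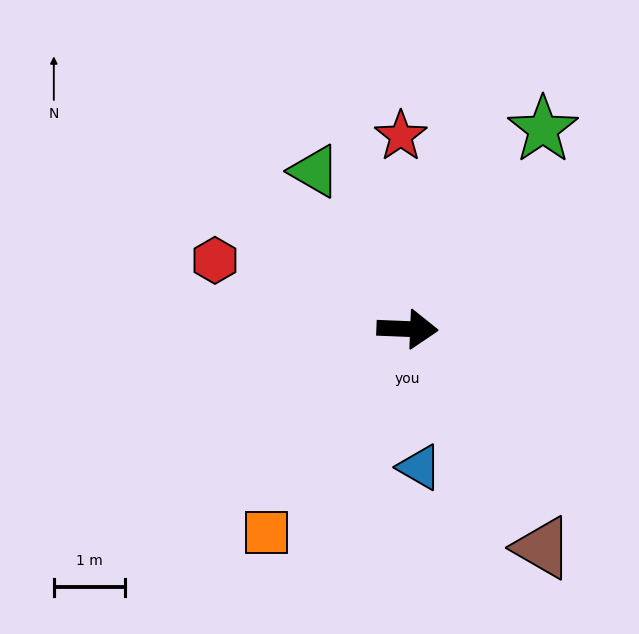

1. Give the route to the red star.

turn left 94°, forward 2.7 m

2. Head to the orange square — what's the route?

turn right 122°, forward 3.5 m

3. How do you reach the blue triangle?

turn right 83°, forward 2.0 m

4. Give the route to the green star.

turn left 58°, forward 3.4 m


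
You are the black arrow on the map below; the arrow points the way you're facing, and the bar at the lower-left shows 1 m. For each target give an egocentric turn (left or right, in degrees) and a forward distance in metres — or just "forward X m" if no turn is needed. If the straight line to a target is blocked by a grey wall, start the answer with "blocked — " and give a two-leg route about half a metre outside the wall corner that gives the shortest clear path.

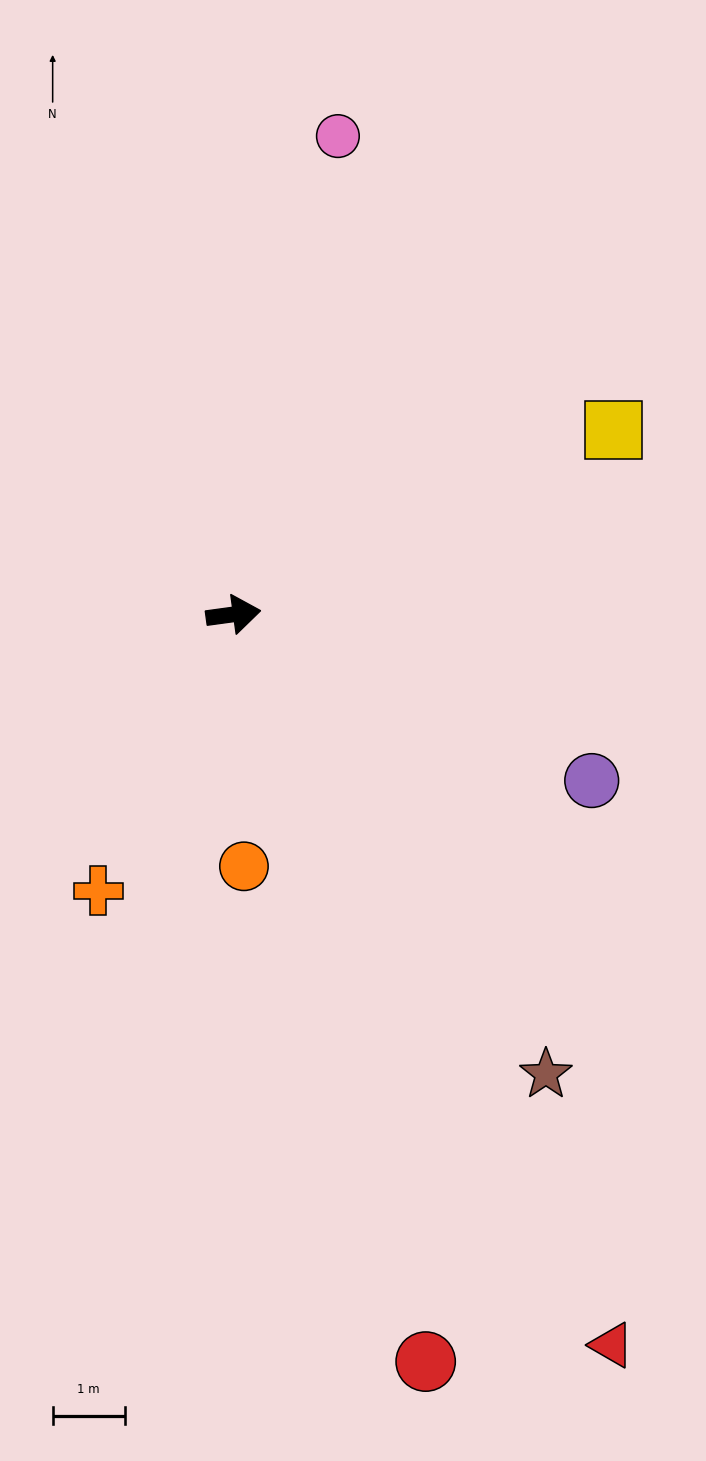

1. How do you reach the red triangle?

turn right 70°, forward 11.4 m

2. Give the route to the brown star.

turn right 64°, forward 7.7 m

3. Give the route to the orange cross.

turn right 124°, forward 4.3 m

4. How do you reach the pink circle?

turn left 70°, forward 6.8 m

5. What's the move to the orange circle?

turn right 95°, forward 3.5 m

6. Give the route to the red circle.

turn right 83°, forward 10.7 m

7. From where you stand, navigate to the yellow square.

turn left 18°, forward 5.8 m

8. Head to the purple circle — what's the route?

turn right 33°, forward 5.5 m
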